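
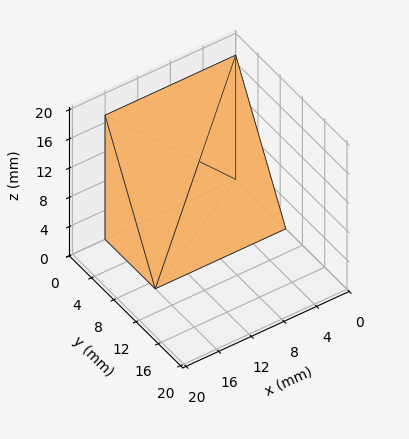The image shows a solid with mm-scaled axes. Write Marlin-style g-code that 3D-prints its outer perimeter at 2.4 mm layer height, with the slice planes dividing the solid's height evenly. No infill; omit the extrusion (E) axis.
Reading the render: the shape is a wedge (ramp): 16 × 9 mm base, rising to 17 mm along the y=0 edge and sloping linearly to z=0 at y=9 (dimensions read to the nearest mm from the axis ticks). For the g-code, the solid's height is divided into equal slices at the stated Δz and each level perimeter traced with G1 moves after a G0 lift.

; perimeter-only toolpath
G21 ; units = mm
G90 ; absolute positioning
G28 ; home
; layer 1
G0 Z2.4
G0 X0.0 Y0.0
G1 X16.0 Y0.0
G1 X16.0 Y7.7
G1 X0.0 Y7.7
G1 X0.0 Y0.0
; layer 2
G0 Z4.9
G0 X0.0 Y0.0
G1 X16.0 Y0.0
G1 X16.0 Y6.4
G1 X0.0 Y6.4
G1 X0.0 Y0.0
; layer 3
G0 Z7.3
G0 X0.0 Y0.0
G1 X16.0 Y0.0
G1 X16.0 Y5.1
G1 X0.0 Y5.1
G1 X0.0 Y0.0
; layer 4
G0 Z9.7
G0 X0.0 Y0.0
G1 X16.0 Y0.0
G1 X16.0 Y3.9
G1 X0.0 Y3.9
G1 X0.0 Y0.0
; layer 5
G0 Z12.1
G0 X0.0 Y0.0
G1 X16.0 Y0.0
G1 X16.0 Y2.6
G1 X0.0 Y2.6
G1 X0.0 Y0.0
; layer 6
G0 Z14.6
G0 X0.0 Y0.0
G1 X16.0 Y0.0
G1 X16.0 Y1.3
G1 X0.0 Y1.3
G1 X0.0 Y0.0
M2 ; end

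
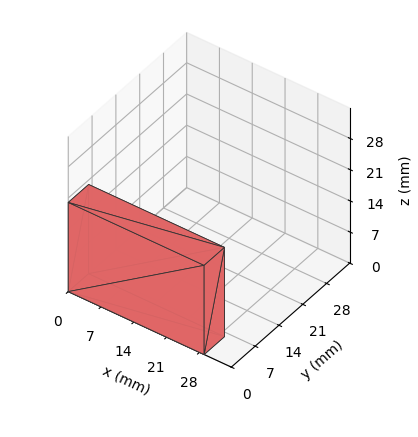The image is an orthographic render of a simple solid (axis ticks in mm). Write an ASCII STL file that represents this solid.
Reading the render: the shape is a rectangular box, roughly 29 × 6 mm footprint and 20 mm tall (dimensions read to the nearest mm from the axis ticks). For the STL, each face is triangulated and given an outward normal.

solid part
  facet normal 0.0000 0.0000 -1.0000
    outer loop
      vertex 29.000 6.000 0.000
      vertex 29.000 0.000 0.000
      vertex 0.000 0.000 0.000
    endloop
  endfacet
  facet normal 0.0000 0.0000 -1.0000
    outer loop
      vertex 0.000 6.000 0.000
      vertex 29.000 6.000 0.000
      vertex 0.000 0.000 0.000
    endloop
  endfacet
  facet normal 0.0000 0.0000 1.0000
    outer loop
      vertex 0.000 0.000 20.000
      vertex 29.000 0.000 20.000
      vertex 29.000 6.000 20.000
    endloop
  endfacet
  facet normal 0.0000 0.0000 1.0000
    outer loop
      vertex 0.000 0.000 20.000
      vertex 29.000 6.000 20.000
      vertex 0.000 6.000 20.000
    endloop
  endfacet
  facet normal 0.0000 -1.0000 0.0000
    outer loop
      vertex 0.000 0.000 0.000
      vertex 29.000 0.000 0.000
      vertex 29.000 0.000 20.000
    endloop
  endfacet
  facet normal 0.0000 -1.0000 0.0000
    outer loop
      vertex 0.000 0.000 0.000
      vertex 29.000 0.000 20.000
      vertex 0.000 0.000 20.000
    endloop
  endfacet
  facet normal 0.0000 1.0000 0.0000
    outer loop
      vertex 29.000 6.000 20.000
      vertex 29.000 6.000 0.000
      vertex 0.000 6.000 0.000
    endloop
  endfacet
  facet normal 0.0000 1.0000 0.0000
    outer loop
      vertex 0.000 6.000 20.000
      vertex 29.000 6.000 20.000
      vertex 0.000 6.000 0.000
    endloop
  endfacet
  facet normal -1.0000 0.0000 0.0000
    outer loop
      vertex 0.000 6.000 20.000
      vertex 0.000 6.000 0.000
      vertex 0.000 0.000 0.000
    endloop
  endfacet
  facet normal -1.0000 0.0000 0.0000
    outer loop
      vertex 0.000 0.000 20.000
      vertex 0.000 6.000 20.000
      vertex 0.000 0.000 0.000
    endloop
  endfacet
  facet normal 1.0000 0.0000 0.0000
    outer loop
      vertex 29.000 0.000 0.000
      vertex 29.000 6.000 0.000
      vertex 29.000 6.000 20.000
    endloop
  endfacet
  facet normal 1.0000 0.0000 0.0000
    outer loop
      vertex 29.000 0.000 0.000
      vertex 29.000 6.000 20.000
      vertex 29.000 0.000 20.000
    endloop
  endfacet
endsolid part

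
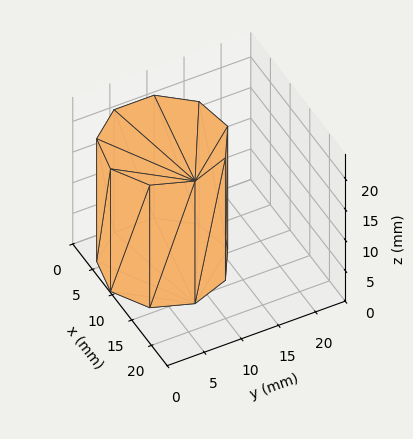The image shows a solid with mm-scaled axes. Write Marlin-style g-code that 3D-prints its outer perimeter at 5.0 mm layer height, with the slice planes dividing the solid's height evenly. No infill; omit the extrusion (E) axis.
Reading the render: the shape is a regular 9-sided prism (a cylinder approximated with 9 flat sides), circumscribed radius ≈ 8 mm, height ≈ 20 mm (dimensions read to the nearest mm from the axis ticks). For the g-code, the solid's height is divided into equal slices at the stated Δz and each level perimeter traced with G1 moves after a G0 lift.

; perimeter-only toolpath
G21 ; units = mm
G90 ; absolute positioning
G28 ; home
; layer 1
G0 Z5.0
G0 X16.0 Y8.0
G1 X14.1 Y13.1
G1 X9.4 Y15.9
G1 X4.0 Y14.9
G1 X0.5 Y10.7
G1 X0.5 Y5.3
G1 X4.0 Y1.1
G1 X9.4 Y0.1
G1 X14.1 Y2.9
G1 X16.0 Y8.0
; layer 2
G0 Z10.0
G0 X16.0 Y8.0
G1 X14.1 Y13.1
G1 X9.4 Y15.9
G1 X4.0 Y14.9
G1 X0.5 Y10.7
G1 X0.5 Y5.3
G1 X4.0 Y1.1
G1 X9.4 Y0.1
G1 X14.1 Y2.9
G1 X16.0 Y8.0
; layer 3
G0 Z15.0
G0 X16.0 Y8.0
G1 X14.1 Y13.1
G1 X9.4 Y15.9
G1 X4.0 Y14.9
G1 X0.5 Y10.7
G1 X0.5 Y5.3
G1 X4.0 Y1.1
G1 X9.4 Y0.1
G1 X14.1 Y2.9
G1 X16.0 Y8.0
; layer 4
G0 Z20.0
G0 X16.0 Y8.0
G1 X14.1 Y13.1
G1 X9.4 Y15.9
G1 X4.0 Y14.9
G1 X0.5 Y10.7
G1 X0.5 Y5.3
G1 X4.0 Y1.1
G1 X9.4 Y0.1
G1 X14.1 Y2.9
G1 X16.0 Y8.0
M2 ; end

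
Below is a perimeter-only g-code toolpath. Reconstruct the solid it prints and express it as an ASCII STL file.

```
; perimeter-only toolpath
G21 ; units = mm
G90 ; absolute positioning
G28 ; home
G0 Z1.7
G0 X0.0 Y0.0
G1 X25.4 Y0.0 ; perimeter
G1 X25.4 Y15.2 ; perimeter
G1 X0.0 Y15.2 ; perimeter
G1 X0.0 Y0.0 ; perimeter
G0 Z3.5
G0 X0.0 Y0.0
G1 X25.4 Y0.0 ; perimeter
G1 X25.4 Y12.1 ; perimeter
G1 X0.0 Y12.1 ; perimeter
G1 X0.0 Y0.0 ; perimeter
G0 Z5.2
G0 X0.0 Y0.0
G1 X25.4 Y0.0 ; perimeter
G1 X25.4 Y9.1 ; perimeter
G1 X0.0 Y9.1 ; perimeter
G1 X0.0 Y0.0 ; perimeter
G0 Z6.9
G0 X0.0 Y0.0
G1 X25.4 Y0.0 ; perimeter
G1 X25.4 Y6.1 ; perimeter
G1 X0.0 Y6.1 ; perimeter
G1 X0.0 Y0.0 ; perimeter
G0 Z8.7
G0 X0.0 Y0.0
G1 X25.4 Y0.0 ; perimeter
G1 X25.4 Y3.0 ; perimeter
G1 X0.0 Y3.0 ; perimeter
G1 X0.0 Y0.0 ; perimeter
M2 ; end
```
solid part
  facet normal 0.0000 0.0000 -1.0000
    outer loop
      vertex 25.4 18.2 0.0
      vertex 25.4 0.0 0.0
      vertex 0.0 0.0 0.0
    endloop
  endfacet
  facet normal 0.0000 0.0000 -1.0000
    outer loop
      vertex 0.0 18.2 0.0
      vertex 25.4 18.2 0.0
      vertex 0.0 0.0 0.0
    endloop
  endfacet
  facet normal 0.0000 -1.0000 0.0000
    outer loop
      vertex 0.0 0.0 0.0
      vertex 25.4 0.0 0.0
      vertex 25.4 0.0 10.4
    endloop
  endfacet
  facet normal 0.0000 -1.0000 0.0000
    outer loop
      vertex 0.0 0.0 0.0
      vertex 25.4 0.0 10.4
      vertex 0.0 0.0 10.4
    endloop
  endfacet
  facet normal 0.0000 0.4961 0.8682
    outer loop
      vertex 0.0 0.0 10.4
      vertex 25.4 0.0 10.4
      vertex 25.4 18.2 0.0
    endloop
  endfacet
  facet normal 0.0000 0.4961 0.8682
    outer loop
      vertex 0.0 0.0 10.4
      vertex 25.4 18.2 0.0
      vertex 0.0 18.2 0.0
    endloop
  endfacet
  facet normal -1.0000 0.0000 0.0000
    outer loop
      vertex 0.0 0.0 10.4
      vertex 0.0 18.2 0.0
      vertex 0.0 0.0 0.0
    endloop
  endfacet
  facet normal 1.0000 0.0000 0.0000
    outer loop
      vertex 25.4 0.0 0.0
      vertex 25.4 18.2 0.0
      vertex 25.4 0.0 10.4
    endloop
  endfacet
endsolid part

The G0 Z moves step by Δz≈1.7 mm. The G1 loops shrink linearly with z, so the solid tapers from its base footprint up to z≈10.4. Closing with a flat bottom cap and the tapered top and triangulating gives 8 facets — a wedge (ramp): 25.4 × 18.2 mm base, rising to 10.4 mm along the y=0 edge and sloping linearly to z=0 at y=18.2.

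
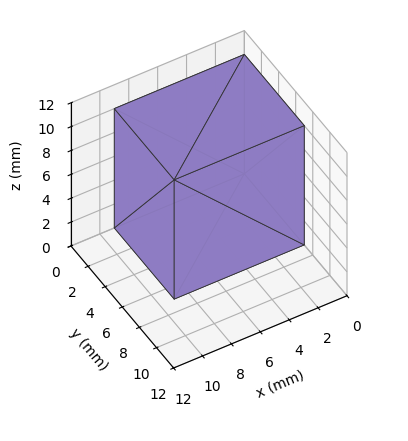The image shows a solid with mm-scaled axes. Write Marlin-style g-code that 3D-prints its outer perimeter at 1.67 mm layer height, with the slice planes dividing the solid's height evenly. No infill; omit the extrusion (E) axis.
Reading the render: the shape is a rectangular box, roughly 9 × 7 mm footprint and 10 mm tall (dimensions read to the nearest mm from the axis ticks). For the g-code, the solid's height is divided into equal slices at the stated Δz and each level perimeter traced with G1 moves after a G0 lift.

; perimeter-only toolpath
G21 ; units = mm
G90 ; absolute positioning
G28 ; home
; layer 1
G0 Z1.67
G0 X0.00 Y0.00
G1 X9.00 Y0.00
G1 X9.00 Y7.00
G1 X0.00 Y7.00
G1 X0.00 Y0.00
; layer 2
G0 Z3.33
G0 X0.00 Y0.00
G1 X9.00 Y0.00
G1 X9.00 Y7.00
G1 X0.00 Y7.00
G1 X0.00 Y0.00
; layer 3
G0 Z5.00
G0 X0.00 Y0.00
G1 X9.00 Y0.00
G1 X9.00 Y7.00
G1 X0.00 Y7.00
G1 X0.00 Y0.00
; layer 4
G0 Z6.67
G0 X0.00 Y0.00
G1 X9.00 Y0.00
G1 X9.00 Y7.00
G1 X0.00 Y7.00
G1 X0.00 Y0.00
; layer 5
G0 Z8.33
G0 X0.00 Y0.00
G1 X9.00 Y0.00
G1 X9.00 Y7.00
G1 X0.00 Y7.00
G1 X0.00 Y0.00
; layer 6
G0 Z10.00
G0 X0.00 Y0.00
G1 X9.00 Y0.00
G1 X9.00 Y7.00
G1 X0.00 Y7.00
G1 X0.00 Y0.00
M2 ; end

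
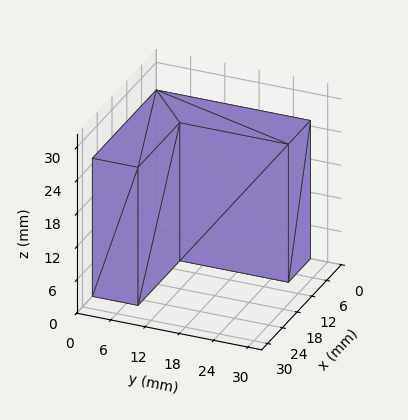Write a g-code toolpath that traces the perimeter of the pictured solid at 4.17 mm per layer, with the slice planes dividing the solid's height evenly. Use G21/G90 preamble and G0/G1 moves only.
Reading the render: the shape is an L-shaped prism: outer 26 × 27 mm, arm thicknesses ≈ 8 mm (horizontal) and 9 mm (vertical), extruded 25 mm in z (dimensions read to the nearest mm from the axis ticks). For the g-code, the solid's height is divided into equal slices at the stated Δz and each level perimeter traced with G1 moves after a G0 lift.

; perimeter-only toolpath
G21 ; units = mm
G90 ; absolute positioning
G28 ; home
; layer 1
G0 Z4.17
G0 X0.00 Y0.00
G1 X26.00 Y0.00
G1 X26.00 Y8.00
G1 X9.00 Y8.00
G1 X9.00 Y27.00
G1 X0.00 Y27.00
G1 X0.00 Y0.00
; layer 2
G0 Z8.33
G0 X0.00 Y0.00
G1 X26.00 Y0.00
G1 X26.00 Y8.00
G1 X9.00 Y8.00
G1 X9.00 Y27.00
G1 X0.00 Y27.00
G1 X0.00 Y0.00
; layer 3
G0 Z12.50
G0 X0.00 Y0.00
G1 X26.00 Y0.00
G1 X26.00 Y8.00
G1 X9.00 Y8.00
G1 X9.00 Y27.00
G1 X0.00 Y27.00
G1 X0.00 Y0.00
; layer 4
G0 Z16.67
G0 X0.00 Y0.00
G1 X26.00 Y0.00
G1 X26.00 Y8.00
G1 X9.00 Y8.00
G1 X9.00 Y27.00
G1 X0.00 Y27.00
G1 X0.00 Y0.00
; layer 5
G0 Z20.83
G0 X0.00 Y0.00
G1 X26.00 Y0.00
G1 X26.00 Y8.00
G1 X9.00 Y8.00
G1 X9.00 Y27.00
G1 X0.00 Y27.00
G1 X0.00 Y0.00
; layer 6
G0 Z25.00
G0 X0.00 Y0.00
G1 X26.00 Y0.00
G1 X26.00 Y8.00
G1 X9.00 Y8.00
G1 X9.00 Y27.00
G1 X0.00 Y27.00
G1 X0.00 Y0.00
M2 ; end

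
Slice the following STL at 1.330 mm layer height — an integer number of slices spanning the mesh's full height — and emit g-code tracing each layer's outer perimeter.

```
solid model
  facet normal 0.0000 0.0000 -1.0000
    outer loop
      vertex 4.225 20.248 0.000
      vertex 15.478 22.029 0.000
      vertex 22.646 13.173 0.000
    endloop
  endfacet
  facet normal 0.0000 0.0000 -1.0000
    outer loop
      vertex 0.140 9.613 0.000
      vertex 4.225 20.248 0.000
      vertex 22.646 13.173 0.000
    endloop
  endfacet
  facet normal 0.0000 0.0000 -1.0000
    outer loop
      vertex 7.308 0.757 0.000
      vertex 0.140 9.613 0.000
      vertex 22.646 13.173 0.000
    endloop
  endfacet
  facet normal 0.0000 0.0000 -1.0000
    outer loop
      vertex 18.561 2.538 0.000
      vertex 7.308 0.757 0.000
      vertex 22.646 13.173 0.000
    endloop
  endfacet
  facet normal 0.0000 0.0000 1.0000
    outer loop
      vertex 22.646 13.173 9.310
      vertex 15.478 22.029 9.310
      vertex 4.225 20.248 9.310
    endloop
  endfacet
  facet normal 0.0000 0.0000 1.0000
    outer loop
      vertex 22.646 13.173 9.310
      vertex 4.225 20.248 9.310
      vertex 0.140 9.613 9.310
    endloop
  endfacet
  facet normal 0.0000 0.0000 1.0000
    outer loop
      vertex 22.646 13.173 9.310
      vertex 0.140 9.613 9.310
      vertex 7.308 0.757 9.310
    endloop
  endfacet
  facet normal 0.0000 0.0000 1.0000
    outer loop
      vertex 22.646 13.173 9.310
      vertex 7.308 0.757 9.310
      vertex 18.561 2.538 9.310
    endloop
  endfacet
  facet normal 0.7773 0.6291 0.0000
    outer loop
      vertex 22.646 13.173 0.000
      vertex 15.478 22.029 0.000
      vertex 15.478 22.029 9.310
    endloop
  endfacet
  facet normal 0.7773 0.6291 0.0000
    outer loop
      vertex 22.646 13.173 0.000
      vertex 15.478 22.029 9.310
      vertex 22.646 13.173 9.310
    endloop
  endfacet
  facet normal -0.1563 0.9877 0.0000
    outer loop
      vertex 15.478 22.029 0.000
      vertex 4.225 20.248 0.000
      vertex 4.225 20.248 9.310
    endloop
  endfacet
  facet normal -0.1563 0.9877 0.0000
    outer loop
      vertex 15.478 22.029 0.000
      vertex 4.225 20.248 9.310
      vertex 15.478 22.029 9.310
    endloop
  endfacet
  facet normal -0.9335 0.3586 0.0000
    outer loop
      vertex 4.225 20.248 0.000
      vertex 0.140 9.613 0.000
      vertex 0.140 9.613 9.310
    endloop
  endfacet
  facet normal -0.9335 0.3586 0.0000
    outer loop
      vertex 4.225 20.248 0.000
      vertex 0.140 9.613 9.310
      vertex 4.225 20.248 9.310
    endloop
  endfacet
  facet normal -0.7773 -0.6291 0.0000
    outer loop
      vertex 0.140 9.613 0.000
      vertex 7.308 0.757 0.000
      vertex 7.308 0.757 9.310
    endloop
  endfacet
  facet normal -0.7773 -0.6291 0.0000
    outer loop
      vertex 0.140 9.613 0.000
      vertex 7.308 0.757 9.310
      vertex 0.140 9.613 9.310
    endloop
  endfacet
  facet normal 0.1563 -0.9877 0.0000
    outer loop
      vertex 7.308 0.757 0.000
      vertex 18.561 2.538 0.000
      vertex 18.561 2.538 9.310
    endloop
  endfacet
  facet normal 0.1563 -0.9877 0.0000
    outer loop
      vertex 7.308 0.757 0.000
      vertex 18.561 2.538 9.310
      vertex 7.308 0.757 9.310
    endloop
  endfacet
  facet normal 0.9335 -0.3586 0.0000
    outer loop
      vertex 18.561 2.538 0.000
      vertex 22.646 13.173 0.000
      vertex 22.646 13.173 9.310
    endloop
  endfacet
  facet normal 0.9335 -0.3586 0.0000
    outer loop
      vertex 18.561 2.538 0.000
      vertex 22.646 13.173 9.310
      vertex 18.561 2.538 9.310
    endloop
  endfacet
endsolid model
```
; perimeter-only toolpath
G21 ; units = mm
G90 ; absolute positioning
G28 ; home
; layer 1
G0 Z1.330
G0 X22.646 Y13.173
G1 X15.478 Y22.029
G1 X4.225 Y20.248
G1 X0.140 Y9.613
G1 X7.308 Y0.757
G1 X18.561 Y2.538
G1 X22.646 Y13.173
; layer 2
G0 Z2.660
G0 X22.646 Y13.173
G1 X15.478 Y22.029
G1 X4.225 Y20.248
G1 X0.140 Y9.613
G1 X7.308 Y0.757
G1 X18.561 Y2.538
G1 X22.646 Y13.173
; layer 3
G0 Z3.990
G0 X22.646 Y13.173
G1 X15.478 Y22.029
G1 X4.225 Y20.248
G1 X0.140 Y9.613
G1 X7.308 Y0.757
G1 X18.561 Y2.538
G1 X22.646 Y13.173
; layer 4
G0 Z5.320
G0 X22.646 Y13.173
G1 X15.478 Y22.029
G1 X4.225 Y20.248
G1 X0.140 Y9.613
G1 X7.308 Y0.757
G1 X18.561 Y2.538
G1 X22.646 Y13.173
; layer 5
G0 Z6.650
G0 X22.646 Y13.173
G1 X15.478 Y22.029
G1 X4.225 Y20.248
G1 X0.140 Y9.613
G1 X7.308 Y0.757
G1 X18.561 Y2.538
G1 X22.646 Y13.173
; layer 6
G0 Z7.980
G0 X22.646 Y13.173
G1 X15.478 Y22.029
G1 X4.225 Y20.248
G1 X0.140 Y9.613
G1 X7.308 Y0.757
G1 X18.561 Y2.538
G1 X22.646 Y13.173
; layer 7
G0 Z9.310
G0 X22.646 Y13.173
G1 X15.478 Y22.029
G1 X4.225 Y20.248
G1 X0.140 Y9.613
G1 X7.308 Y0.757
G1 X18.561 Y2.538
G1 X22.646 Y13.173
M2 ; end

The solid is a regular 6-sided prism (a cylinder approximated with 6 flat sides), circumscribed radius ≈ 11.4 mm, height ≈ 9.31 mm. Slicing at Δz = 1.330 mm — 7 equal slices spanning the solid's height, so layer i sits at z = i·h/7 — gives 7 non-empty perimeters. Each is a 6-segment closed polygon; G0 lifts to the layer z and rapids to the start vertex, then G1 traces the edges.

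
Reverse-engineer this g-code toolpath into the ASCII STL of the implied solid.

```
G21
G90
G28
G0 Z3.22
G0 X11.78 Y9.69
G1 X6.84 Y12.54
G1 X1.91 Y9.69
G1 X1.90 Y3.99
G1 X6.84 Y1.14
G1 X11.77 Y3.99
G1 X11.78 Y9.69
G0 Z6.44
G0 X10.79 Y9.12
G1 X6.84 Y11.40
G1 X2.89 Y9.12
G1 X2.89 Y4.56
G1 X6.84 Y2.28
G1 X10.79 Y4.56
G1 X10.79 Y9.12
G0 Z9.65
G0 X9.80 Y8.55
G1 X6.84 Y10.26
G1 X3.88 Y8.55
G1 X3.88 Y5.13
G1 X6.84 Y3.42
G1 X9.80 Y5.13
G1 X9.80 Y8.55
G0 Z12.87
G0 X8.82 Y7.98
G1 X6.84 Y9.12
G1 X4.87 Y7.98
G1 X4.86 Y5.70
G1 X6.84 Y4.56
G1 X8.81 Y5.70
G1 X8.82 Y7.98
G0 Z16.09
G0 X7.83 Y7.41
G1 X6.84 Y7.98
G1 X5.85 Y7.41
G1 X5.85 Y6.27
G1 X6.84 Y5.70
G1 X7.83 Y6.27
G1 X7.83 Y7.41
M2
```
solid part
  facet normal 0.0000 0.0000 -1.0000
    outer loop
      vertex 0.92 10.26 0.00
      vertex 6.84 13.68 0.00
      vertex 12.77 10.26 0.00
    endloop
  endfacet
  facet normal 0.0000 0.0000 -1.0000
    outer loop
      vertex 0.91 3.42 0.00
      vertex 0.92 10.26 0.00
      vertex 12.77 10.26 0.00
    endloop
  endfacet
  facet normal 0.0000 0.0000 -1.0000
    outer loop
      vertex 6.84 0.00 0.00
      vertex 0.91 3.42 0.00
      vertex 12.77 10.26 0.00
    endloop
  endfacet
  facet normal 0.0000 0.0000 -1.0000
    outer loop
      vertex 12.76 3.42 0.00
      vertex 6.84 0.00 0.00
      vertex 12.77 10.26 0.00
    endloop
  endfacet
  facet normal 0.4776 0.8281 0.2933
    outer loop
      vertex 12.77 10.26 0.00
      vertex 6.84 13.68 0.00
      vertex 6.84 6.84 19.31
    endloop
  endfacet
  facet normal -0.4782 0.8278 0.2932
    outer loop
      vertex 6.84 13.68 0.00
      vertex 0.92 10.26 0.00
      vertex 6.84 6.84 19.31
    endloop
  endfacet
  facet normal -0.9560 0.0014 0.2933
    outer loop
      vertex 0.92 10.26 0.00
      vertex 0.91 3.42 0.00
      vertex 6.84 6.84 19.31
    endloop
  endfacet
  facet normal -0.4776 -0.8281 0.2933
    outer loop
      vertex 0.91 3.42 0.00
      vertex 6.84 0.00 0.00
      vertex 6.84 6.84 19.31
    endloop
  endfacet
  facet normal 0.4782 -0.8278 0.2932
    outer loop
      vertex 6.84 0.00 0.00
      vertex 12.76 3.42 0.00
      vertex 6.84 6.84 19.31
    endloop
  endfacet
  facet normal 0.9560 -0.0014 0.2933
    outer loop
      vertex 12.76 3.42 0.00
      vertex 12.77 10.26 0.00
      vertex 6.84 6.84 19.31
    endloop
  endfacet
endsolid part

The G0 Z moves step by Δz≈3.22 mm. The G1 loops shrink linearly with z, so the solid tapers from its base footprint up to z≈19.3. Closing with a flat bottom cap and the tapered top and triangulating gives 10 facets — a regular 6-sided pyramid, base circumscribed radius ≈ 6.84 mm, apex at z ≈ 19.3 mm.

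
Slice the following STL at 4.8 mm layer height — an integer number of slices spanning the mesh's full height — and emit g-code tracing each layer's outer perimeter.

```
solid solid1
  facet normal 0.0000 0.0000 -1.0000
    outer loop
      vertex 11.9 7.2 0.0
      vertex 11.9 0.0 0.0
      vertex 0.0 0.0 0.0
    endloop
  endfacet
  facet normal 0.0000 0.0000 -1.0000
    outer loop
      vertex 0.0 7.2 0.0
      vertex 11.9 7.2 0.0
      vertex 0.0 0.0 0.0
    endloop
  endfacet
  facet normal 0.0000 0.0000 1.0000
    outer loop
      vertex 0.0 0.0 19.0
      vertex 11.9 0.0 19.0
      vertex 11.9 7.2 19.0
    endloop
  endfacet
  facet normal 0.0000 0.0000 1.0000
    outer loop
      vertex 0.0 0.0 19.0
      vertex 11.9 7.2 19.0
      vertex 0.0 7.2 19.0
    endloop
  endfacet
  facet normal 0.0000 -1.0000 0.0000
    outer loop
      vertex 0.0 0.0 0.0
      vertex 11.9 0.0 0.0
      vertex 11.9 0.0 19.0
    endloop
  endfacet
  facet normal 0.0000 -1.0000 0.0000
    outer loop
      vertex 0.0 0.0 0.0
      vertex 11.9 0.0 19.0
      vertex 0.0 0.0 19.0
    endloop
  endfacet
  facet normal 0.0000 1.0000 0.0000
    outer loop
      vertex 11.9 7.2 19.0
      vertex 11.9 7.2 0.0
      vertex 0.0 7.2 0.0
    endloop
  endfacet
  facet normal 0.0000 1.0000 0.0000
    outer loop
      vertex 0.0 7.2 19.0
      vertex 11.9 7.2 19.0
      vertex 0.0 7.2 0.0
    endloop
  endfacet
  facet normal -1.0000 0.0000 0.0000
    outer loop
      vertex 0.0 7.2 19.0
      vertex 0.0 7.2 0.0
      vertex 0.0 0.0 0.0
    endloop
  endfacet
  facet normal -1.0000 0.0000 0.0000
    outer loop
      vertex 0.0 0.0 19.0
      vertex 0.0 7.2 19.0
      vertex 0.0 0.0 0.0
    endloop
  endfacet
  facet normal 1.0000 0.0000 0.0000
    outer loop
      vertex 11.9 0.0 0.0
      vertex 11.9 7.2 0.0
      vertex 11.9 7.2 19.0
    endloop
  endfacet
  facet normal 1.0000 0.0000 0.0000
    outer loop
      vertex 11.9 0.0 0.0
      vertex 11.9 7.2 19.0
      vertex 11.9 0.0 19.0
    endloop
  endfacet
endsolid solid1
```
; perimeter-only toolpath
G21 ; units = mm
G90 ; absolute positioning
G28 ; home
; layer 1
G0 Z4.8
G0 X0.0 Y0.0
G1 X11.9 Y0.0
G1 X11.9 Y7.2
G1 X0.0 Y7.2
G1 X0.0 Y0.0
; layer 2
G0 Z9.5
G0 X0.0 Y0.0
G1 X11.9 Y0.0
G1 X11.9 Y7.2
G1 X0.0 Y7.2
G1 X0.0 Y0.0
; layer 3
G0 Z14.2
G0 X0.0 Y0.0
G1 X11.9 Y0.0
G1 X11.9 Y7.2
G1 X0.0 Y7.2
G1 X0.0 Y0.0
; layer 4
G0 Z19.0
G0 X0.0 Y0.0
G1 X11.9 Y0.0
G1 X11.9 Y7.2
G1 X0.0 Y7.2
G1 X0.0 Y0.0
M2 ; end

The solid is a rectangular box, roughly 11.9 × 7.2 mm footprint and 19 mm tall. Slicing at Δz = 4.8 mm — 4 equal slices spanning the solid's height, so layer i sits at z = i·h/4 — gives 4 non-empty perimeters. Each is a 4-segment closed polygon; G0 lifts to the layer z and rapids to the start vertex, then G1 traces the edges.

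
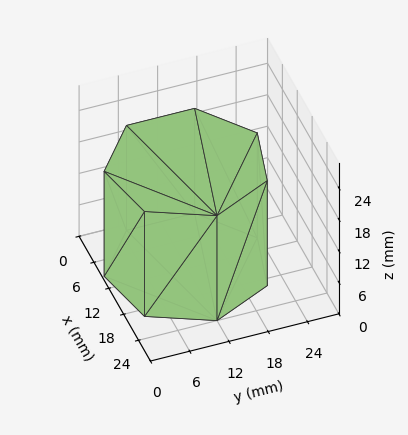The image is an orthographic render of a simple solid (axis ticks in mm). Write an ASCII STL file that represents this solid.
Reading the render: the shape is a regular 7-sided prism (a cylinder approximated with 7 flat sides), circumscribed radius ≈ 12 mm, height ≈ 20 mm (dimensions read to the nearest mm from the axis ticks). For the STL, each face is triangulated and given an outward normal.

solid part
  facet normal 0.0000 0.0000 -1.0000
    outer loop
      vertex 9.33 23.70 0.00
      vertex 19.48 21.38 0.00
      vertex 24.00 12.00 0.00
    endloop
  endfacet
  facet normal 0.0000 0.0000 -1.0000
    outer loop
      vertex 1.19 17.21 0.00
      vertex 9.33 23.70 0.00
      vertex 24.00 12.00 0.00
    endloop
  endfacet
  facet normal 0.0000 0.0000 -1.0000
    outer loop
      vertex 1.19 6.79 0.00
      vertex 1.19 17.21 0.00
      vertex 24.00 12.00 0.00
    endloop
  endfacet
  facet normal 0.0000 0.0000 -1.0000
    outer loop
      vertex 9.33 0.30 0.00
      vertex 1.19 6.79 0.00
      vertex 24.00 12.00 0.00
    endloop
  endfacet
  facet normal 0.0000 0.0000 -1.0000
    outer loop
      vertex 19.48 2.62 0.00
      vertex 9.33 0.30 0.00
      vertex 24.00 12.00 0.00
    endloop
  endfacet
  facet normal 0.0000 0.0000 1.0000
    outer loop
      vertex 24.00 12.00 20.00
      vertex 19.48 21.38 20.00
      vertex 9.33 23.70 20.00
    endloop
  endfacet
  facet normal 0.0000 0.0000 1.0000
    outer loop
      vertex 24.00 12.00 20.00
      vertex 9.33 23.70 20.00
      vertex 1.19 17.21 20.00
    endloop
  endfacet
  facet normal 0.0000 0.0000 1.0000
    outer loop
      vertex 24.00 12.00 20.00
      vertex 1.19 17.21 20.00
      vertex 1.19 6.79 20.00
    endloop
  endfacet
  facet normal 0.0000 0.0000 1.0000
    outer loop
      vertex 24.00 12.00 20.00
      vertex 1.19 6.79 20.00
      vertex 9.33 0.30 20.00
    endloop
  endfacet
  facet normal 0.0000 0.0000 1.0000
    outer loop
      vertex 24.00 12.00 20.00
      vertex 9.33 0.30 20.00
      vertex 19.48 2.62 20.00
    endloop
  endfacet
  facet normal 0.9009 0.4341 0.0000
    outer loop
      vertex 24.00 12.00 0.00
      vertex 19.48 21.38 0.00
      vertex 19.48 21.38 20.00
    endloop
  endfacet
  facet normal 0.9009 0.4341 0.0000
    outer loop
      vertex 24.00 12.00 0.00
      vertex 19.48 21.38 20.00
      vertex 24.00 12.00 20.00
    endloop
  endfacet
  facet normal 0.2228 0.9749 0.0000
    outer loop
      vertex 19.48 21.38 0.00
      vertex 9.33 23.70 0.00
      vertex 9.33 23.70 20.00
    endloop
  endfacet
  facet normal 0.2228 0.9749 0.0000
    outer loop
      vertex 19.48 21.38 0.00
      vertex 9.33 23.70 20.00
      vertex 19.48 21.38 20.00
    endloop
  endfacet
  facet normal -0.6234 0.7819 0.0000
    outer loop
      vertex 9.33 23.70 0.00
      vertex 1.19 17.21 0.00
      vertex 1.19 17.21 20.00
    endloop
  endfacet
  facet normal -0.6234 0.7819 0.0000
    outer loop
      vertex 9.33 23.70 0.00
      vertex 1.19 17.21 20.00
      vertex 9.33 23.70 20.00
    endloop
  endfacet
  facet normal -1.0000 0.0000 0.0000
    outer loop
      vertex 1.19 17.21 0.00
      vertex 1.19 6.79 0.00
      vertex 1.19 6.79 20.00
    endloop
  endfacet
  facet normal -1.0000 0.0000 0.0000
    outer loop
      vertex 1.19 17.21 0.00
      vertex 1.19 6.79 20.00
      vertex 1.19 17.21 20.00
    endloop
  endfacet
  facet normal -0.6234 -0.7819 0.0000
    outer loop
      vertex 1.19 6.79 0.00
      vertex 9.33 0.30 0.00
      vertex 9.33 0.30 20.00
    endloop
  endfacet
  facet normal -0.6234 -0.7819 0.0000
    outer loop
      vertex 1.19 6.79 0.00
      vertex 9.33 0.30 20.00
      vertex 1.19 6.79 20.00
    endloop
  endfacet
  facet normal 0.2228 -0.9749 0.0000
    outer loop
      vertex 9.33 0.30 0.00
      vertex 19.48 2.62 0.00
      vertex 19.48 2.62 20.00
    endloop
  endfacet
  facet normal 0.2228 -0.9749 0.0000
    outer loop
      vertex 9.33 0.30 0.00
      vertex 19.48 2.62 20.00
      vertex 9.33 0.30 20.00
    endloop
  endfacet
  facet normal 0.9009 -0.4341 0.0000
    outer loop
      vertex 19.48 2.62 0.00
      vertex 24.00 12.00 0.00
      vertex 24.00 12.00 20.00
    endloop
  endfacet
  facet normal 0.9009 -0.4341 0.0000
    outer loop
      vertex 19.48 2.62 0.00
      vertex 24.00 12.00 20.00
      vertex 19.48 2.62 20.00
    endloop
  endfacet
endsolid part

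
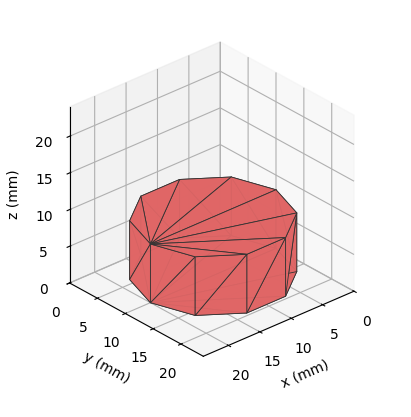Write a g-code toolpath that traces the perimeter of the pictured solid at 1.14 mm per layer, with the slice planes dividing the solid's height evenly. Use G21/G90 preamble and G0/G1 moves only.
Reading the render: the shape is a regular 10-sided prism (a cylinder approximated with 10 flat sides), circumscribed radius ≈ 10 mm, height ≈ 8 mm (dimensions read to the nearest mm from the axis ticks). For the g-code, the solid's height is divided into equal slices at the stated Δz and each level perimeter traced with G1 moves after a G0 lift.

; perimeter-only toolpath
G21 ; units = mm
G90 ; absolute positioning
G28 ; home
; layer 1
G0 Z1.14
G0 X20.00 Y10.00
G1 X18.09 Y15.88
G1 X13.09 Y19.51
G1 X6.91 Y19.51
G1 X1.91 Y15.88
G1 X0.00 Y10.00
G1 X1.91 Y4.12
G1 X6.91 Y0.49
G1 X13.09 Y0.49
G1 X18.09 Y4.12
G1 X20.00 Y10.00
; layer 2
G0 Z2.29
G0 X20.00 Y10.00
G1 X18.09 Y15.88
G1 X13.09 Y19.51
G1 X6.91 Y19.51
G1 X1.91 Y15.88
G1 X0.00 Y10.00
G1 X1.91 Y4.12
G1 X6.91 Y0.49
G1 X13.09 Y0.49
G1 X18.09 Y4.12
G1 X20.00 Y10.00
; layer 3
G0 Z3.43
G0 X20.00 Y10.00
G1 X18.09 Y15.88
G1 X13.09 Y19.51
G1 X6.91 Y19.51
G1 X1.91 Y15.88
G1 X0.00 Y10.00
G1 X1.91 Y4.12
G1 X6.91 Y0.49
G1 X13.09 Y0.49
G1 X18.09 Y4.12
G1 X20.00 Y10.00
; layer 4
G0 Z4.57
G0 X20.00 Y10.00
G1 X18.09 Y15.88
G1 X13.09 Y19.51
G1 X6.91 Y19.51
G1 X1.91 Y15.88
G1 X0.00 Y10.00
G1 X1.91 Y4.12
G1 X6.91 Y0.49
G1 X13.09 Y0.49
G1 X18.09 Y4.12
G1 X20.00 Y10.00
; layer 5
G0 Z5.71
G0 X20.00 Y10.00
G1 X18.09 Y15.88
G1 X13.09 Y19.51
G1 X6.91 Y19.51
G1 X1.91 Y15.88
G1 X0.00 Y10.00
G1 X1.91 Y4.12
G1 X6.91 Y0.49
G1 X13.09 Y0.49
G1 X18.09 Y4.12
G1 X20.00 Y10.00
; layer 6
G0 Z6.86
G0 X20.00 Y10.00
G1 X18.09 Y15.88
G1 X13.09 Y19.51
G1 X6.91 Y19.51
G1 X1.91 Y15.88
G1 X0.00 Y10.00
G1 X1.91 Y4.12
G1 X6.91 Y0.49
G1 X13.09 Y0.49
G1 X18.09 Y4.12
G1 X20.00 Y10.00
; layer 7
G0 Z8.00
G0 X20.00 Y10.00
G1 X18.09 Y15.88
G1 X13.09 Y19.51
G1 X6.91 Y19.51
G1 X1.91 Y15.88
G1 X0.00 Y10.00
G1 X1.91 Y4.12
G1 X6.91 Y0.49
G1 X13.09 Y0.49
G1 X18.09 Y4.12
G1 X20.00 Y10.00
M2 ; end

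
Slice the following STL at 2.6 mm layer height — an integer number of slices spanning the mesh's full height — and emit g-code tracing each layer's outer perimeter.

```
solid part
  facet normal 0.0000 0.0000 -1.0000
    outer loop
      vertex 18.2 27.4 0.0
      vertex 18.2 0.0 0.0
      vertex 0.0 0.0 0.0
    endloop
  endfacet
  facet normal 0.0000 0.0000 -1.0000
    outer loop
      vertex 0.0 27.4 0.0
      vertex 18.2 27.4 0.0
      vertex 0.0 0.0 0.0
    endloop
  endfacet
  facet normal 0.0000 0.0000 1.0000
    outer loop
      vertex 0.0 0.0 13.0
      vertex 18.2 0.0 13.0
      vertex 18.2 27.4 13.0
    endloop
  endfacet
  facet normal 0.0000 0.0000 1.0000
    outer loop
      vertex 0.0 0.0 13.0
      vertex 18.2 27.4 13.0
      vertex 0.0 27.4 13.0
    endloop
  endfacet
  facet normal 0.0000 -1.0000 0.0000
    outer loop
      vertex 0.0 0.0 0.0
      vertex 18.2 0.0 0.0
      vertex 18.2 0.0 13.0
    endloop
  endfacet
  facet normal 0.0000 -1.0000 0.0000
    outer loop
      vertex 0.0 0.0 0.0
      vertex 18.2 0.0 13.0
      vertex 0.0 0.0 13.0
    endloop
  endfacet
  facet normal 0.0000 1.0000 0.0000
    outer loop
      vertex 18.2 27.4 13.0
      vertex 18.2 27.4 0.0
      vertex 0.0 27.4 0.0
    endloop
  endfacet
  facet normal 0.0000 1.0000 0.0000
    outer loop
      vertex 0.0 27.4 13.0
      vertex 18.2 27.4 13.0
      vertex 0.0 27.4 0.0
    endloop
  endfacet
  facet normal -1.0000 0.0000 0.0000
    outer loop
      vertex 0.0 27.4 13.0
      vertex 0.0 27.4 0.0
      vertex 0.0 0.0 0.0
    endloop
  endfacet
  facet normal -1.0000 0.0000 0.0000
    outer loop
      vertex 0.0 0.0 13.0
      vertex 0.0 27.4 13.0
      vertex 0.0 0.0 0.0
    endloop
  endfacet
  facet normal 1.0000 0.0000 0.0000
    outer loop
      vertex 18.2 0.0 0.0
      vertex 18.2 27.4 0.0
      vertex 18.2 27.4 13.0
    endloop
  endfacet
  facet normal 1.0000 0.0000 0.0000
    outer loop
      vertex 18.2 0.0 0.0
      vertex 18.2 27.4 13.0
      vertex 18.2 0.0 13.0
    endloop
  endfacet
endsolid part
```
; perimeter-only toolpath
G21 ; units = mm
G90 ; absolute positioning
G28 ; home
; layer 1
G0 Z2.6
G0 X0.0 Y0.0
G1 X18.2 Y0.0
G1 X18.2 Y27.4
G1 X0.0 Y27.4
G1 X0.0 Y0.0
; layer 2
G0 Z5.2
G0 X0.0 Y0.0
G1 X18.2 Y0.0
G1 X18.2 Y27.4
G1 X0.0 Y27.4
G1 X0.0 Y0.0
; layer 3
G0 Z7.8
G0 X0.0 Y0.0
G1 X18.2 Y0.0
G1 X18.2 Y27.4
G1 X0.0 Y27.4
G1 X0.0 Y0.0
; layer 4
G0 Z10.4
G0 X0.0 Y0.0
G1 X18.2 Y0.0
G1 X18.2 Y27.4
G1 X0.0 Y27.4
G1 X0.0 Y0.0
; layer 5
G0 Z13.0
G0 X0.0 Y0.0
G1 X18.2 Y0.0
G1 X18.2 Y27.4
G1 X0.0 Y27.4
G1 X0.0 Y0.0
M2 ; end

The solid is a rectangular box, roughly 18.2 × 27.4 mm footprint and 13 mm tall. Slicing at Δz = 2.6 mm — 5 equal slices spanning the solid's height, so layer i sits at z = i·h/5 — gives 5 non-empty perimeters. Each is a 4-segment closed polygon; G0 lifts to the layer z and rapids to the start vertex, then G1 traces the edges.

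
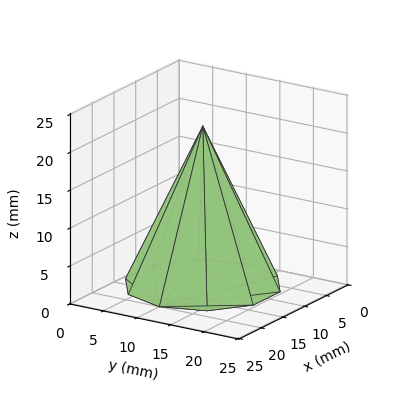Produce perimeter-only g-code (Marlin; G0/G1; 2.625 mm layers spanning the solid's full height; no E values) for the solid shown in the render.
Reading the render: the shape is a regular 10-sided pyramid, base circumscribed radius ≈ 10 mm, apex at z ≈ 21 mm (dimensions read to the nearest mm from the axis ticks). For the g-code, the solid's height is divided into equal slices at the stated Δz and each level perimeter traced with G1 moves after a G0 lift.

; perimeter-only toolpath
G21 ; units = mm
G90 ; absolute positioning
G28 ; home
; layer 1
G0 Z2.625
G0 X18.750 Y10.000
G1 X17.079 Y15.143
G1 X12.704 Y18.322
G1 X7.296 Y18.322
G1 X2.921 Y15.143
G1 X1.250 Y10.000
G1 X2.921 Y4.857
G1 X7.296 Y1.678
G1 X12.704 Y1.678
G1 X17.079 Y4.857
G1 X18.750 Y10.000
; layer 2
G0 Z5.250
G0 X17.500 Y10.000
G1 X16.067 Y14.409
G1 X12.317 Y17.133
G1 X7.683 Y17.133
G1 X3.933 Y14.409
G1 X2.500 Y10.000
G1 X3.933 Y5.591
G1 X7.683 Y2.867
G1 X12.317 Y2.867
G1 X16.067 Y5.591
G1 X17.500 Y10.000
; layer 3
G0 Z7.875
G0 X16.250 Y10.000
G1 X15.056 Y13.674
G1 X11.931 Y15.944
G1 X8.069 Y15.944
G1 X4.944 Y13.674
G1 X3.750 Y10.000
G1 X4.944 Y6.326
G1 X8.069 Y4.056
G1 X11.931 Y4.056
G1 X15.056 Y6.326
G1 X16.250 Y10.000
; layer 4
G0 Z10.500
G0 X15.000 Y10.000
G1 X14.045 Y12.939
G1 X11.545 Y14.755
G1 X8.455 Y14.755
G1 X5.955 Y12.939
G1 X5.000 Y10.000
G1 X5.955 Y7.061
G1 X8.455 Y5.245
G1 X11.545 Y5.245
G1 X14.045 Y7.061
G1 X15.000 Y10.000
; layer 5
G0 Z13.125
G0 X13.750 Y10.000
G1 X13.034 Y12.204
G1 X11.159 Y13.567
G1 X8.841 Y13.567
G1 X6.966 Y12.204
G1 X6.250 Y10.000
G1 X6.966 Y7.796
G1 X8.841 Y6.433
G1 X11.159 Y6.433
G1 X13.034 Y7.796
G1 X13.750 Y10.000
; layer 6
G0 Z15.750
G0 X12.500 Y10.000
G1 X12.023 Y11.470
G1 X10.773 Y12.378
G1 X9.227 Y12.378
G1 X7.978 Y11.470
G1 X7.500 Y10.000
G1 X7.978 Y8.530
G1 X9.227 Y7.622
G1 X10.773 Y7.622
G1 X12.023 Y8.530
G1 X12.500 Y10.000
; layer 7
G0 Z18.375
G0 X11.250 Y10.000
G1 X11.011 Y10.735
G1 X10.386 Y11.189
G1 X9.614 Y11.189
G1 X8.989 Y10.735
G1 X8.750 Y10.000
G1 X8.989 Y9.265
G1 X9.614 Y8.811
G1 X10.386 Y8.811
G1 X11.011 Y9.265
G1 X11.250 Y10.000
M2 ; end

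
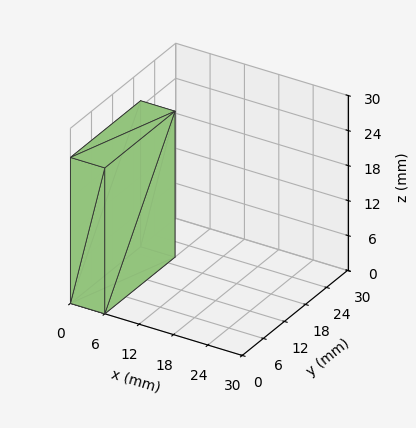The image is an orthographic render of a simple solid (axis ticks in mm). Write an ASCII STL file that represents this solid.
Reading the render: the shape is a rectangular box, roughly 6 × 20 mm footprint and 25 mm tall (dimensions read to the nearest mm from the axis ticks). For the STL, each face is triangulated and given an outward normal.

solid part
  facet normal 0.0000 0.0000 -1.0000
    outer loop
      vertex 6.000 20.000 0.000
      vertex 6.000 0.000 0.000
      vertex 0.000 0.000 0.000
    endloop
  endfacet
  facet normal 0.0000 0.0000 -1.0000
    outer loop
      vertex 0.000 20.000 0.000
      vertex 6.000 20.000 0.000
      vertex 0.000 0.000 0.000
    endloop
  endfacet
  facet normal 0.0000 0.0000 1.0000
    outer loop
      vertex 0.000 0.000 25.000
      vertex 6.000 0.000 25.000
      vertex 6.000 20.000 25.000
    endloop
  endfacet
  facet normal 0.0000 0.0000 1.0000
    outer loop
      vertex 0.000 0.000 25.000
      vertex 6.000 20.000 25.000
      vertex 0.000 20.000 25.000
    endloop
  endfacet
  facet normal 0.0000 -1.0000 0.0000
    outer loop
      vertex 0.000 0.000 0.000
      vertex 6.000 0.000 0.000
      vertex 6.000 0.000 25.000
    endloop
  endfacet
  facet normal 0.0000 -1.0000 0.0000
    outer loop
      vertex 0.000 0.000 0.000
      vertex 6.000 0.000 25.000
      vertex 0.000 0.000 25.000
    endloop
  endfacet
  facet normal 0.0000 1.0000 0.0000
    outer loop
      vertex 6.000 20.000 25.000
      vertex 6.000 20.000 0.000
      vertex 0.000 20.000 0.000
    endloop
  endfacet
  facet normal 0.0000 1.0000 0.0000
    outer loop
      vertex 0.000 20.000 25.000
      vertex 6.000 20.000 25.000
      vertex 0.000 20.000 0.000
    endloop
  endfacet
  facet normal -1.0000 0.0000 0.0000
    outer loop
      vertex 0.000 20.000 25.000
      vertex 0.000 20.000 0.000
      vertex 0.000 0.000 0.000
    endloop
  endfacet
  facet normal -1.0000 0.0000 0.0000
    outer loop
      vertex 0.000 0.000 25.000
      vertex 0.000 20.000 25.000
      vertex 0.000 0.000 0.000
    endloop
  endfacet
  facet normal 1.0000 0.0000 0.0000
    outer loop
      vertex 6.000 0.000 0.000
      vertex 6.000 20.000 0.000
      vertex 6.000 20.000 25.000
    endloop
  endfacet
  facet normal 1.0000 0.0000 0.0000
    outer loop
      vertex 6.000 0.000 0.000
      vertex 6.000 20.000 25.000
      vertex 6.000 0.000 25.000
    endloop
  endfacet
endsolid part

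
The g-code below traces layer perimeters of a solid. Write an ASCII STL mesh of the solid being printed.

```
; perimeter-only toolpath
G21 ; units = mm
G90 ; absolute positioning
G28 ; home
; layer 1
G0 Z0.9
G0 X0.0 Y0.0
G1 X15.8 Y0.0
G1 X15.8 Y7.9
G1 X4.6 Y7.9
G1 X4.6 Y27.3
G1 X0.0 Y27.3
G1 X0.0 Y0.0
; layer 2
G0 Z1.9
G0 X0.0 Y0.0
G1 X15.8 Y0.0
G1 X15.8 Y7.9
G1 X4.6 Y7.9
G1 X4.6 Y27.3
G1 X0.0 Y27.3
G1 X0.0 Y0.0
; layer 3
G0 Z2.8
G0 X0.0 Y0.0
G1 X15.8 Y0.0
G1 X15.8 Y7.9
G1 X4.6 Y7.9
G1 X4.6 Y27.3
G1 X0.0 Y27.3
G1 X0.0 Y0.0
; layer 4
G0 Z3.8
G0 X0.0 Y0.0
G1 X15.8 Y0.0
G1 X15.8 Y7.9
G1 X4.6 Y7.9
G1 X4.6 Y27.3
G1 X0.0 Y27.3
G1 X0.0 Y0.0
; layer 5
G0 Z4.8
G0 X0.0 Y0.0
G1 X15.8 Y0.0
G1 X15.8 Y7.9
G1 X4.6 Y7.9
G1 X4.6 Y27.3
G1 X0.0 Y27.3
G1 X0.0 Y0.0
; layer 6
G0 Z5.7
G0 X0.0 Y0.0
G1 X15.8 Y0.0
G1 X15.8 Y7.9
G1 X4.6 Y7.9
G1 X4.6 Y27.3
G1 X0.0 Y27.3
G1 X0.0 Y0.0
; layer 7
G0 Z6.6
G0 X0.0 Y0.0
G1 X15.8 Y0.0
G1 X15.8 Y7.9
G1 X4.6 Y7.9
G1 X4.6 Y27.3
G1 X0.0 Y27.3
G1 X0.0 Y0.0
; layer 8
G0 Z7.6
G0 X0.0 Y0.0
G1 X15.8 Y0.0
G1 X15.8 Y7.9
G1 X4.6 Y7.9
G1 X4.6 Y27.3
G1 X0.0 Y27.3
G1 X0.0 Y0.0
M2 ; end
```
solid part
  facet normal 0.0000 0.0000 -1.0000
    outer loop
      vertex 15.8 7.9 0.0
      vertex 15.8 0.0 0.0
      vertex 0.0 0.0 0.0
    endloop
  endfacet
  facet normal 0.0000 0.0000 -1.0000
    outer loop
      vertex 4.6 7.9 0.0
      vertex 15.8 7.9 0.0
      vertex 0.0 0.0 0.0
    endloop
  endfacet
  facet normal 0.0000 0.0000 -1.0000
    outer loop
      vertex 4.6 27.3 0.0
      vertex 4.6 7.9 0.0
      vertex 0.0 0.0 0.0
    endloop
  endfacet
  facet normal 0.0000 0.0000 -1.0000
    outer loop
      vertex 0.0 27.3 0.0
      vertex 4.6 27.3 0.0
      vertex 0.0 0.0 0.0
    endloop
  endfacet
  facet normal 0.0000 0.0000 1.0000
    outer loop
      vertex 0.0 0.0 7.6
      vertex 15.8 0.0 7.6
      vertex 15.8 7.9 7.6
    endloop
  endfacet
  facet normal 0.0000 0.0000 1.0000
    outer loop
      vertex 0.0 0.0 7.6
      vertex 15.8 7.9 7.6
      vertex 4.6 7.9 7.6
    endloop
  endfacet
  facet normal 0.0000 0.0000 1.0000
    outer loop
      vertex 0.0 0.0 7.6
      vertex 4.6 7.9 7.6
      vertex 4.6 27.3 7.6
    endloop
  endfacet
  facet normal 0.0000 0.0000 1.0000
    outer loop
      vertex 0.0 0.0 7.6
      vertex 4.6 27.3 7.6
      vertex 0.0 27.3 7.6
    endloop
  endfacet
  facet normal 0.0000 -1.0000 0.0000
    outer loop
      vertex 0.0 0.0 0.0
      vertex 15.8 0.0 0.0
      vertex 15.8 0.0 7.6
    endloop
  endfacet
  facet normal 0.0000 -1.0000 0.0000
    outer loop
      vertex 0.0 0.0 0.0
      vertex 15.8 0.0 7.6
      vertex 0.0 0.0 7.6
    endloop
  endfacet
  facet normal 1.0000 0.0000 0.0000
    outer loop
      vertex 15.8 0.0 0.0
      vertex 15.8 7.9 0.0
      vertex 15.8 7.9 7.6
    endloop
  endfacet
  facet normal 1.0000 0.0000 0.0000
    outer loop
      vertex 15.8 0.0 0.0
      vertex 15.8 7.9 7.6
      vertex 15.8 0.0 7.6
    endloop
  endfacet
  facet normal 0.0000 1.0000 0.0000
    outer loop
      vertex 15.8 7.9 0.0
      vertex 4.6 7.9 0.0
      vertex 4.6 7.9 7.6
    endloop
  endfacet
  facet normal 0.0000 1.0000 0.0000
    outer loop
      vertex 15.8 7.9 0.0
      vertex 4.6 7.9 7.6
      vertex 15.8 7.9 7.6
    endloop
  endfacet
  facet normal 1.0000 0.0000 0.0000
    outer loop
      vertex 4.6 7.9 0.0
      vertex 4.6 27.3 0.0
      vertex 4.6 27.3 7.6
    endloop
  endfacet
  facet normal 1.0000 0.0000 0.0000
    outer loop
      vertex 4.6 7.9 0.0
      vertex 4.6 27.3 7.6
      vertex 4.6 7.9 7.6
    endloop
  endfacet
  facet normal 0.0000 1.0000 0.0000
    outer loop
      vertex 4.6 27.3 0.0
      vertex 0.0 27.3 0.0
      vertex 0.0 27.3 7.6
    endloop
  endfacet
  facet normal 0.0000 1.0000 0.0000
    outer loop
      vertex 4.6 27.3 0.0
      vertex 0.0 27.3 7.6
      vertex 4.6 27.3 7.6
    endloop
  endfacet
  facet normal -1.0000 0.0000 0.0000
    outer loop
      vertex 0.0 27.3 0.0
      vertex 0.0 0.0 0.0
      vertex 0.0 0.0 7.6
    endloop
  endfacet
  facet normal -1.0000 0.0000 0.0000
    outer loop
      vertex 0.0 27.3 0.0
      vertex 0.0 0.0 7.6
      vertex 0.0 27.3 7.6
    endloop
  endfacet
endsolid part

The G0 Z moves step by Δz≈0.9 mm. Every layer's G1 loop is the same polygon, so the solid is a straight extrusion of it from z=0 to z≈7.6. Closing with flat bottom and top caps and triangulating gives 20 facets — an L-shaped prism: outer 15.8 × 27.3 mm, arm thicknesses ≈ 7.9 mm (horizontal) and 4.6 mm (vertical), extruded 7.6 mm in z.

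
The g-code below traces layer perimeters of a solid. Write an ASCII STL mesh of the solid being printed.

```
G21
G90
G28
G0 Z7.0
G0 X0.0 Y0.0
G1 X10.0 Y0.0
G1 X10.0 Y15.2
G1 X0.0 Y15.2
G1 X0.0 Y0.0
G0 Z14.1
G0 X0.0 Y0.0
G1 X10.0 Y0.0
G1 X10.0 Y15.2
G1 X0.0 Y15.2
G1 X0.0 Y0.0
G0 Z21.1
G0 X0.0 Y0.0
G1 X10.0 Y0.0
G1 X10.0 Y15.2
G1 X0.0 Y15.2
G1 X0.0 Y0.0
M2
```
solid part
  facet normal 0.0000 0.0000 -1.0000
    outer loop
      vertex 10.0 15.2 0.0
      vertex 10.0 0.0 0.0
      vertex 0.0 0.0 0.0
    endloop
  endfacet
  facet normal 0.0000 0.0000 -1.0000
    outer loop
      vertex 0.0 15.2 0.0
      vertex 10.0 15.2 0.0
      vertex 0.0 0.0 0.0
    endloop
  endfacet
  facet normal 0.0000 0.0000 1.0000
    outer loop
      vertex 0.0 0.0 21.1
      vertex 10.0 0.0 21.1
      vertex 10.0 15.2 21.1
    endloop
  endfacet
  facet normal 0.0000 0.0000 1.0000
    outer loop
      vertex 0.0 0.0 21.1
      vertex 10.0 15.2 21.1
      vertex 0.0 15.2 21.1
    endloop
  endfacet
  facet normal 0.0000 -1.0000 0.0000
    outer loop
      vertex 0.0 0.0 0.0
      vertex 10.0 0.0 0.0
      vertex 10.0 0.0 21.1
    endloop
  endfacet
  facet normal 0.0000 -1.0000 0.0000
    outer loop
      vertex 0.0 0.0 0.0
      vertex 10.0 0.0 21.1
      vertex 0.0 0.0 21.1
    endloop
  endfacet
  facet normal 0.0000 1.0000 0.0000
    outer loop
      vertex 10.0 15.2 21.1
      vertex 10.0 15.2 0.0
      vertex 0.0 15.2 0.0
    endloop
  endfacet
  facet normal 0.0000 1.0000 0.0000
    outer loop
      vertex 0.0 15.2 21.1
      vertex 10.0 15.2 21.1
      vertex 0.0 15.2 0.0
    endloop
  endfacet
  facet normal -1.0000 0.0000 0.0000
    outer loop
      vertex 0.0 15.2 21.1
      vertex 0.0 15.2 0.0
      vertex 0.0 0.0 0.0
    endloop
  endfacet
  facet normal -1.0000 0.0000 0.0000
    outer loop
      vertex 0.0 0.0 21.1
      vertex 0.0 15.2 21.1
      vertex 0.0 0.0 0.0
    endloop
  endfacet
  facet normal 1.0000 0.0000 0.0000
    outer loop
      vertex 10.0 0.0 0.0
      vertex 10.0 15.2 0.0
      vertex 10.0 15.2 21.1
    endloop
  endfacet
  facet normal 1.0000 0.0000 0.0000
    outer loop
      vertex 10.0 0.0 0.0
      vertex 10.0 15.2 21.1
      vertex 10.0 0.0 21.1
    endloop
  endfacet
endsolid part

The G0 Z moves step by Δz≈7.0 mm. Every layer's G1 loop is the same polygon, so the solid is a straight extrusion of it from z=0 to z≈21.1. Closing with flat bottom and top caps and triangulating gives 12 facets — a rectangular box, roughly 10 × 15.2 mm footprint and 21.1 mm tall.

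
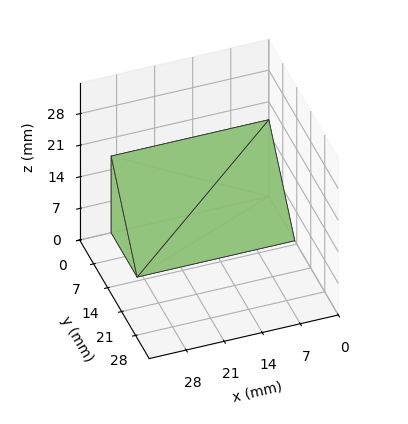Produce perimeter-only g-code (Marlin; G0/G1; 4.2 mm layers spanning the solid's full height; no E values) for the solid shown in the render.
Reading the render: the shape is a wedge (ramp): 29 × 13 mm base, rising to 17 mm along the y=0 edge and sloping linearly to z=0 at y=13 (dimensions read to the nearest mm from the axis ticks). For the g-code, the solid's height is divided into equal slices at the stated Δz and each level perimeter traced with G1 moves after a G0 lift.

; perimeter-only toolpath
G21 ; units = mm
G90 ; absolute positioning
G28 ; home
; layer 1
G0 Z4.2
G0 X0.0 Y0.0
G1 X29.0 Y0.0
G1 X29.0 Y9.8
G1 X0.0 Y9.8
G1 X0.0 Y0.0
; layer 2
G0 Z8.5
G0 X0.0 Y0.0
G1 X29.0 Y0.0
G1 X29.0 Y6.5
G1 X0.0 Y6.5
G1 X0.0 Y0.0
; layer 3
G0 Z12.8
G0 X0.0 Y0.0
G1 X29.0 Y0.0
G1 X29.0 Y3.2
G1 X0.0 Y3.2
G1 X0.0 Y0.0
M2 ; end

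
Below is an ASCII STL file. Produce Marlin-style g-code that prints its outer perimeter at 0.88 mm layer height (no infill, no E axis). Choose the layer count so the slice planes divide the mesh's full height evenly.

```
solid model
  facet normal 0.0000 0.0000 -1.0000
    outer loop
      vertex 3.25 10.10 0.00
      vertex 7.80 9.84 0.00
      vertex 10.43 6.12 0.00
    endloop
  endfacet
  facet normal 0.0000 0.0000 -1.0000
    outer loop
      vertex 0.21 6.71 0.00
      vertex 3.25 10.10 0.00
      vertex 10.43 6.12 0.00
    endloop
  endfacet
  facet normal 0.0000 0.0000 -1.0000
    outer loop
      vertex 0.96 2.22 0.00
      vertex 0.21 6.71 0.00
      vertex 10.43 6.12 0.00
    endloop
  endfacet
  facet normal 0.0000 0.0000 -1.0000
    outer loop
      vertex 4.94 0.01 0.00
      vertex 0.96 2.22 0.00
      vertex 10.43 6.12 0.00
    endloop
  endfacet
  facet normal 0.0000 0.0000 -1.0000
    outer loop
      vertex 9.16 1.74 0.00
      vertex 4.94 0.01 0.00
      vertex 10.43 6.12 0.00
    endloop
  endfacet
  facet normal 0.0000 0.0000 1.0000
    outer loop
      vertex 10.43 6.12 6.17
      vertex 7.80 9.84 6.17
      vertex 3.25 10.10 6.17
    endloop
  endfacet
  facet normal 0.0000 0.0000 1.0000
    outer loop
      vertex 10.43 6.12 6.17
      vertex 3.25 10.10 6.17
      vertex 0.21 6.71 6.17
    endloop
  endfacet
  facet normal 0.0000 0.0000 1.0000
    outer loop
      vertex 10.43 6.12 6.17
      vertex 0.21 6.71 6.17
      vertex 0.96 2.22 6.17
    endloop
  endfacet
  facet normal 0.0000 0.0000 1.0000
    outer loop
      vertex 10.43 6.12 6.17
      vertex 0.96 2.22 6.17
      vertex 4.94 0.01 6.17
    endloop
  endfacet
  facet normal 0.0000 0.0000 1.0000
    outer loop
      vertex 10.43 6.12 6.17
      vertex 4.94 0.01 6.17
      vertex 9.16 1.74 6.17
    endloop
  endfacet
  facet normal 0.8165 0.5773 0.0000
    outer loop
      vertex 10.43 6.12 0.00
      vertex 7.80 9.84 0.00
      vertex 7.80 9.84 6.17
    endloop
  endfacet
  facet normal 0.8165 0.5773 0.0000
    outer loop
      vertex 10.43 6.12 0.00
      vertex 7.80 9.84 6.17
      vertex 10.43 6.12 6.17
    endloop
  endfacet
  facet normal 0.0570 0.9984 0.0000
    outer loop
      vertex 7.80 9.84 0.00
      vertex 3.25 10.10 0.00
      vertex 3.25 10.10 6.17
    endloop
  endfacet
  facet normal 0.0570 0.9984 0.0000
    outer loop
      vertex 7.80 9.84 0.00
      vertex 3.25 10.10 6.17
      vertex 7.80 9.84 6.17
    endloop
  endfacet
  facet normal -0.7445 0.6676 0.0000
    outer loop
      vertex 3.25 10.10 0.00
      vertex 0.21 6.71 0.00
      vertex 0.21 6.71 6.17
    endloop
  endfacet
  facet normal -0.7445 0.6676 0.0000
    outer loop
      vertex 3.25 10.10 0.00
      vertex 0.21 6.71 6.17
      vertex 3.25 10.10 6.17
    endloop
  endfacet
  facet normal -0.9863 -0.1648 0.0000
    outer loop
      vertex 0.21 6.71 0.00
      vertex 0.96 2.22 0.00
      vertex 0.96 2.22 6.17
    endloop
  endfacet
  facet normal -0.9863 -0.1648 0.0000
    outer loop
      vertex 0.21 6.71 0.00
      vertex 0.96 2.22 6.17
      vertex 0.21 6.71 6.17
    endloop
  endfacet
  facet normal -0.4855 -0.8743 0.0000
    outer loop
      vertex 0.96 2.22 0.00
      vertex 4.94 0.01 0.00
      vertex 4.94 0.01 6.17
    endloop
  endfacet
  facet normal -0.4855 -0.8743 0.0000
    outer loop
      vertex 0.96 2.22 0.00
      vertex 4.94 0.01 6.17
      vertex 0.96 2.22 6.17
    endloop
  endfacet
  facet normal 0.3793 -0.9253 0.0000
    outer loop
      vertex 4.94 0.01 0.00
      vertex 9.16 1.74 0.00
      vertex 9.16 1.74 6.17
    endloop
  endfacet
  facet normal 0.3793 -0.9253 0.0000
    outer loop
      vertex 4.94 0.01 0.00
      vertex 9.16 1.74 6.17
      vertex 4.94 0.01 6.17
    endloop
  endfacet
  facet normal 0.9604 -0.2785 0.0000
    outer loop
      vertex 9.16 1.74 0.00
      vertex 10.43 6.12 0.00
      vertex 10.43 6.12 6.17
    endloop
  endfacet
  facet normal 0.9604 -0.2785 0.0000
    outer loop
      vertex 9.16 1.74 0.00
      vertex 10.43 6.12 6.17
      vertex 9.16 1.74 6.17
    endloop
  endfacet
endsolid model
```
; perimeter-only toolpath
G21 ; units = mm
G90 ; absolute positioning
G28 ; home
; layer 1
G0 Z0.88
G0 X10.43 Y6.12
G1 X7.80 Y9.84
G1 X3.25 Y10.10
G1 X0.21 Y6.71
G1 X0.96 Y2.22
G1 X4.94 Y0.01
G1 X9.16 Y1.74
G1 X10.43 Y6.12
; layer 2
G0 Z1.76
G0 X10.43 Y6.12
G1 X7.80 Y9.84
G1 X3.25 Y10.10
G1 X0.21 Y6.71
G1 X0.96 Y2.22
G1 X4.94 Y0.01
G1 X9.16 Y1.74
G1 X10.43 Y6.12
; layer 3
G0 Z2.64
G0 X10.43 Y6.12
G1 X7.80 Y9.84
G1 X3.25 Y10.10
G1 X0.21 Y6.71
G1 X0.96 Y2.22
G1 X4.94 Y0.01
G1 X9.16 Y1.74
G1 X10.43 Y6.12
; layer 4
G0 Z3.53
G0 X10.43 Y6.12
G1 X7.80 Y9.84
G1 X3.25 Y10.10
G1 X0.21 Y6.71
G1 X0.96 Y2.22
G1 X4.94 Y0.01
G1 X9.16 Y1.74
G1 X10.43 Y6.12
; layer 5
G0 Z4.41
G0 X10.43 Y6.12
G1 X7.80 Y9.84
G1 X3.25 Y10.10
G1 X0.21 Y6.71
G1 X0.96 Y2.22
G1 X4.94 Y0.01
G1 X9.16 Y1.74
G1 X10.43 Y6.12
; layer 6
G0 Z5.29
G0 X10.43 Y6.12
G1 X7.80 Y9.84
G1 X3.25 Y10.10
G1 X0.21 Y6.71
G1 X0.96 Y2.22
G1 X4.94 Y0.01
G1 X9.16 Y1.74
G1 X10.43 Y6.12
; layer 7
G0 Z6.17
G0 X10.43 Y6.12
G1 X7.80 Y9.84
G1 X3.25 Y10.10
G1 X0.21 Y6.71
G1 X0.96 Y2.22
G1 X4.94 Y0.01
G1 X9.16 Y1.74
G1 X10.43 Y6.12
M2 ; end

The solid is a regular 7-sided prism (a cylinder approximated with 7 flat sides), circumscribed radius ≈ 5.25 mm, height ≈ 6.17 mm. Slicing at Δz = 0.88 mm — 7 equal slices spanning the solid's height, so layer i sits at z = i·h/7 — gives 7 non-empty perimeters. Each is a 7-segment closed polygon; G0 lifts to the layer z and rapids to the start vertex, then G1 traces the edges.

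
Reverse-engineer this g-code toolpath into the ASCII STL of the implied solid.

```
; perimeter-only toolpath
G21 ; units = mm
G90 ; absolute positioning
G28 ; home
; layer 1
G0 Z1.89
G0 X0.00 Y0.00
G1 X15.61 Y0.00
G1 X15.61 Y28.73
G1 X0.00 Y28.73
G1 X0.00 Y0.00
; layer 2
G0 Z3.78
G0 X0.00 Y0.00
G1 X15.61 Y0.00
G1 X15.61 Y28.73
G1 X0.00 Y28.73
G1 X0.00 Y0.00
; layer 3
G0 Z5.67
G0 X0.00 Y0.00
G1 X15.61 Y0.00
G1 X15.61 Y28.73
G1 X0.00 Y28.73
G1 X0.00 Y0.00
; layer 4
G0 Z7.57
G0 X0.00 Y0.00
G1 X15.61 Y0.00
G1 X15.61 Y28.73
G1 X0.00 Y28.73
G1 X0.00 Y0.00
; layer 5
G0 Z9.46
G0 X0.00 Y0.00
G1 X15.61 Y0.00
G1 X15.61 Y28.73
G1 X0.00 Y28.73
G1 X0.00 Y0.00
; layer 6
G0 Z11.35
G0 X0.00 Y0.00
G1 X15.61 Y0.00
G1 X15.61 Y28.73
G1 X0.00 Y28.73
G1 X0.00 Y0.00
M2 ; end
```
solid part
  facet normal 0.0000 0.0000 -1.0000
    outer loop
      vertex 15.61 28.73 0.00
      vertex 15.61 0.00 0.00
      vertex 0.00 0.00 0.00
    endloop
  endfacet
  facet normal 0.0000 0.0000 -1.0000
    outer loop
      vertex 0.00 28.73 0.00
      vertex 15.61 28.73 0.00
      vertex 0.00 0.00 0.00
    endloop
  endfacet
  facet normal 0.0000 0.0000 1.0000
    outer loop
      vertex 0.00 0.00 11.35
      vertex 15.61 0.00 11.35
      vertex 15.61 28.73 11.35
    endloop
  endfacet
  facet normal 0.0000 0.0000 1.0000
    outer loop
      vertex 0.00 0.00 11.35
      vertex 15.61 28.73 11.35
      vertex 0.00 28.73 11.35
    endloop
  endfacet
  facet normal 0.0000 -1.0000 0.0000
    outer loop
      vertex 0.00 0.00 0.00
      vertex 15.61 0.00 0.00
      vertex 15.61 0.00 11.35
    endloop
  endfacet
  facet normal 0.0000 -1.0000 0.0000
    outer loop
      vertex 0.00 0.00 0.00
      vertex 15.61 0.00 11.35
      vertex 0.00 0.00 11.35
    endloop
  endfacet
  facet normal 0.0000 1.0000 0.0000
    outer loop
      vertex 15.61 28.73 11.35
      vertex 15.61 28.73 0.00
      vertex 0.00 28.73 0.00
    endloop
  endfacet
  facet normal 0.0000 1.0000 0.0000
    outer loop
      vertex 0.00 28.73 11.35
      vertex 15.61 28.73 11.35
      vertex 0.00 28.73 0.00
    endloop
  endfacet
  facet normal -1.0000 0.0000 0.0000
    outer loop
      vertex 0.00 28.73 11.35
      vertex 0.00 28.73 0.00
      vertex 0.00 0.00 0.00
    endloop
  endfacet
  facet normal -1.0000 0.0000 0.0000
    outer loop
      vertex 0.00 0.00 11.35
      vertex 0.00 28.73 11.35
      vertex 0.00 0.00 0.00
    endloop
  endfacet
  facet normal 1.0000 0.0000 0.0000
    outer loop
      vertex 15.61 0.00 0.00
      vertex 15.61 28.73 0.00
      vertex 15.61 28.73 11.35
    endloop
  endfacet
  facet normal 1.0000 0.0000 0.0000
    outer loop
      vertex 15.61 0.00 0.00
      vertex 15.61 28.73 11.35
      vertex 15.61 0.00 11.35
    endloop
  endfacet
endsolid part

The G0 Z moves step by Δz≈1.89 mm. Every layer's G1 loop is the same polygon, so the solid is a straight extrusion of it from z=0 to z≈11.3. Closing with flat bottom and top caps and triangulating gives 12 facets — a rectangular box, roughly 15.6 × 28.7 mm footprint and 11.3 mm tall.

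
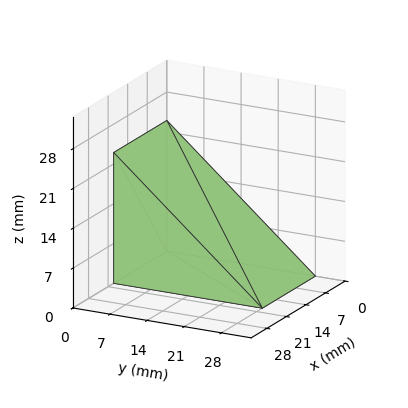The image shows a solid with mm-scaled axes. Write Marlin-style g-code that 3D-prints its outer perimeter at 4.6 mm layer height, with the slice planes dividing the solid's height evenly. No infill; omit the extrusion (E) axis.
Reading the render: the shape is a wedge (ramp): 19 × 28 mm base, rising to 23 mm along the y=0 edge and sloping linearly to z=0 at y=28 (dimensions read to the nearest mm from the axis ticks). For the g-code, the solid's height is divided into equal slices at the stated Δz and each level perimeter traced with G1 moves after a G0 lift.

; perimeter-only toolpath
G21 ; units = mm
G90 ; absolute positioning
G28 ; home
; layer 1
G0 Z4.6
G0 X0.0 Y0.0
G1 X19.0 Y0.0
G1 X19.0 Y22.4
G1 X0.0 Y22.4
G1 X0.0 Y0.0
; layer 2
G0 Z9.2
G0 X0.0 Y0.0
G1 X19.0 Y0.0
G1 X19.0 Y16.8
G1 X0.0 Y16.8
G1 X0.0 Y0.0
; layer 3
G0 Z13.8
G0 X0.0 Y0.0
G1 X19.0 Y0.0
G1 X19.0 Y11.2
G1 X0.0 Y11.2
G1 X0.0 Y0.0
; layer 4
G0 Z18.4
G0 X0.0 Y0.0
G1 X19.0 Y0.0
G1 X19.0 Y5.6
G1 X0.0 Y5.6
G1 X0.0 Y0.0
M2 ; end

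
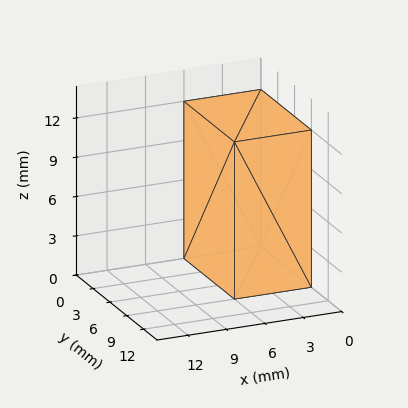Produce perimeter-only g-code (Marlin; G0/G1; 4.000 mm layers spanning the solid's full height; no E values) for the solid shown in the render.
Reading the render: the shape is a rectangular box, roughly 6 × 9 mm footprint and 12 mm tall (dimensions read to the nearest mm from the axis ticks). For the g-code, the solid's height is divided into equal slices at the stated Δz and each level perimeter traced with G1 moves after a G0 lift.

; perimeter-only toolpath
G21 ; units = mm
G90 ; absolute positioning
G28 ; home
; layer 1
G0 Z4.000
G0 X0.000 Y0.000
G1 X6.000 Y0.000
G1 X6.000 Y9.000
G1 X0.000 Y9.000
G1 X0.000 Y0.000
; layer 2
G0 Z8.000
G0 X0.000 Y0.000
G1 X6.000 Y0.000
G1 X6.000 Y9.000
G1 X0.000 Y9.000
G1 X0.000 Y0.000
; layer 3
G0 Z12.000
G0 X0.000 Y0.000
G1 X6.000 Y0.000
G1 X6.000 Y9.000
G1 X0.000 Y9.000
G1 X0.000 Y0.000
M2 ; end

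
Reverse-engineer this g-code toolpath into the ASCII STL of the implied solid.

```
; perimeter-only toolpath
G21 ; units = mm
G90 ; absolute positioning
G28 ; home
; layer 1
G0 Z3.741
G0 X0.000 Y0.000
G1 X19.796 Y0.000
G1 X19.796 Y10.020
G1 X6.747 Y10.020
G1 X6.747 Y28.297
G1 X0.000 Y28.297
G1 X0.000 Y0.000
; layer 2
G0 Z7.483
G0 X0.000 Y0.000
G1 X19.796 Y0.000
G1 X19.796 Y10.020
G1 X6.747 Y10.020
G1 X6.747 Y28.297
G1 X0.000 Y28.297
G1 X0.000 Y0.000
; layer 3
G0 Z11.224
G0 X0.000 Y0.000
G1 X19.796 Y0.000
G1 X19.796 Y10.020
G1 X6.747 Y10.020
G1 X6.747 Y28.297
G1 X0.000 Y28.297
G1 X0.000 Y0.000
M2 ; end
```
solid part
  facet normal 0.0000 0.0000 -1.0000
    outer loop
      vertex 19.796 10.020 0.000
      vertex 19.796 0.000 0.000
      vertex 0.000 0.000 0.000
    endloop
  endfacet
  facet normal 0.0000 0.0000 -1.0000
    outer loop
      vertex 6.747 10.020 0.000
      vertex 19.796 10.020 0.000
      vertex 0.000 0.000 0.000
    endloop
  endfacet
  facet normal 0.0000 0.0000 -1.0000
    outer loop
      vertex 6.747 28.297 0.000
      vertex 6.747 10.020 0.000
      vertex 0.000 0.000 0.000
    endloop
  endfacet
  facet normal 0.0000 0.0000 -1.0000
    outer loop
      vertex 0.000 28.297 0.000
      vertex 6.747 28.297 0.000
      vertex 0.000 0.000 0.000
    endloop
  endfacet
  facet normal 0.0000 0.0000 1.0000
    outer loop
      vertex 0.000 0.000 11.224
      vertex 19.796 0.000 11.224
      vertex 19.796 10.020 11.224
    endloop
  endfacet
  facet normal 0.0000 0.0000 1.0000
    outer loop
      vertex 0.000 0.000 11.224
      vertex 19.796 10.020 11.224
      vertex 6.747 10.020 11.224
    endloop
  endfacet
  facet normal 0.0000 0.0000 1.0000
    outer loop
      vertex 0.000 0.000 11.224
      vertex 6.747 10.020 11.224
      vertex 6.747 28.297 11.224
    endloop
  endfacet
  facet normal 0.0000 0.0000 1.0000
    outer loop
      vertex 0.000 0.000 11.224
      vertex 6.747 28.297 11.224
      vertex 0.000 28.297 11.224
    endloop
  endfacet
  facet normal 0.0000 -1.0000 0.0000
    outer loop
      vertex 0.000 0.000 0.000
      vertex 19.796 0.000 0.000
      vertex 19.796 0.000 11.224
    endloop
  endfacet
  facet normal 0.0000 -1.0000 0.0000
    outer loop
      vertex 0.000 0.000 0.000
      vertex 19.796 0.000 11.224
      vertex 0.000 0.000 11.224
    endloop
  endfacet
  facet normal 1.0000 0.0000 0.0000
    outer loop
      vertex 19.796 0.000 0.000
      vertex 19.796 10.020 0.000
      vertex 19.796 10.020 11.224
    endloop
  endfacet
  facet normal 1.0000 0.0000 0.0000
    outer loop
      vertex 19.796 0.000 0.000
      vertex 19.796 10.020 11.224
      vertex 19.796 0.000 11.224
    endloop
  endfacet
  facet normal 0.0000 1.0000 0.0000
    outer loop
      vertex 19.796 10.020 0.000
      vertex 6.747 10.020 0.000
      vertex 6.747 10.020 11.224
    endloop
  endfacet
  facet normal 0.0000 1.0000 0.0000
    outer loop
      vertex 19.796 10.020 0.000
      vertex 6.747 10.020 11.224
      vertex 19.796 10.020 11.224
    endloop
  endfacet
  facet normal 1.0000 0.0000 0.0000
    outer loop
      vertex 6.747 10.020 0.000
      vertex 6.747 28.297 0.000
      vertex 6.747 28.297 11.224
    endloop
  endfacet
  facet normal 1.0000 0.0000 0.0000
    outer loop
      vertex 6.747 10.020 0.000
      vertex 6.747 28.297 11.224
      vertex 6.747 10.020 11.224
    endloop
  endfacet
  facet normal 0.0000 1.0000 0.0000
    outer loop
      vertex 6.747 28.297 0.000
      vertex 0.000 28.297 0.000
      vertex 0.000 28.297 11.224
    endloop
  endfacet
  facet normal 0.0000 1.0000 0.0000
    outer loop
      vertex 6.747 28.297 0.000
      vertex 0.000 28.297 11.224
      vertex 6.747 28.297 11.224
    endloop
  endfacet
  facet normal -1.0000 0.0000 0.0000
    outer loop
      vertex 0.000 28.297 0.000
      vertex 0.000 0.000 0.000
      vertex 0.000 0.000 11.224
    endloop
  endfacet
  facet normal -1.0000 0.0000 0.0000
    outer loop
      vertex 0.000 28.297 0.000
      vertex 0.000 0.000 11.224
      vertex 0.000 28.297 11.224
    endloop
  endfacet
endsolid part

The G0 Z moves step by Δz≈3.741 mm. Every layer's G1 loop is the same polygon, so the solid is a straight extrusion of it from z=0 to z≈11.2. Closing with flat bottom and top caps and triangulating gives 20 facets — an L-shaped prism: outer 19.8 × 28.3 mm, arm thicknesses ≈ 10 mm (horizontal) and 6.75 mm (vertical), extruded 11.2 mm in z.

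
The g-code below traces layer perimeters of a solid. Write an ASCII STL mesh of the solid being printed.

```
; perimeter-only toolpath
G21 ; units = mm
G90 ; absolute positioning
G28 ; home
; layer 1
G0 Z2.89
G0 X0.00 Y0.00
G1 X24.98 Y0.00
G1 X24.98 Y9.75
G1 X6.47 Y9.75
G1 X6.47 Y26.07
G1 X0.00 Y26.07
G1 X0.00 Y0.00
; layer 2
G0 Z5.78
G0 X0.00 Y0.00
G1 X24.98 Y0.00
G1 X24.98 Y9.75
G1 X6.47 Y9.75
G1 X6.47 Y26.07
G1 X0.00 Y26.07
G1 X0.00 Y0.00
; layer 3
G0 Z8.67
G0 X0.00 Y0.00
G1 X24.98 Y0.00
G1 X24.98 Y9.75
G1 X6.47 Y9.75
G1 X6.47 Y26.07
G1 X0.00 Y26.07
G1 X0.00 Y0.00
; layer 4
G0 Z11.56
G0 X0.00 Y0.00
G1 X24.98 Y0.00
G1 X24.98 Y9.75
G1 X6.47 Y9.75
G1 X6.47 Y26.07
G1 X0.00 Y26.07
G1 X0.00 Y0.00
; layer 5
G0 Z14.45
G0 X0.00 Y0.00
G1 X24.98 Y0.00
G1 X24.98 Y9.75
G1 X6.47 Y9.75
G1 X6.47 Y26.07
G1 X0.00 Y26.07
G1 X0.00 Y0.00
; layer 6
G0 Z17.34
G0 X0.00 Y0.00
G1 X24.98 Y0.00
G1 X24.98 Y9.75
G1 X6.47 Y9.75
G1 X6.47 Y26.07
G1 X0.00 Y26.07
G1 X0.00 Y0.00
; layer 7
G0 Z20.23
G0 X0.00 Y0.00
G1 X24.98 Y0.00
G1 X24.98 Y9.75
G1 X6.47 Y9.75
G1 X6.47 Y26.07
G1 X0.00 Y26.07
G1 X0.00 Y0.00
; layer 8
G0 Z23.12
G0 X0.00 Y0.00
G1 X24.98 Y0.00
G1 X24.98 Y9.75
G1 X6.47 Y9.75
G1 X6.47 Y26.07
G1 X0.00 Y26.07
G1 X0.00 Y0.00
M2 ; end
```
solid part
  facet normal 0.0000 0.0000 -1.0000
    outer loop
      vertex 24.98 9.75 0.00
      vertex 24.98 0.00 0.00
      vertex 0.00 0.00 0.00
    endloop
  endfacet
  facet normal 0.0000 0.0000 -1.0000
    outer loop
      vertex 6.47 9.75 0.00
      vertex 24.98 9.75 0.00
      vertex 0.00 0.00 0.00
    endloop
  endfacet
  facet normal 0.0000 0.0000 -1.0000
    outer loop
      vertex 6.47 26.07 0.00
      vertex 6.47 9.75 0.00
      vertex 0.00 0.00 0.00
    endloop
  endfacet
  facet normal 0.0000 0.0000 -1.0000
    outer loop
      vertex 0.00 26.07 0.00
      vertex 6.47 26.07 0.00
      vertex 0.00 0.00 0.00
    endloop
  endfacet
  facet normal 0.0000 0.0000 1.0000
    outer loop
      vertex 0.00 0.00 23.12
      vertex 24.98 0.00 23.12
      vertex 24.98 9.75 23.12
    endloop
  endfacet
  facet normal 0.0000 0.0000 1.0000
    outer loop
      vertex 0.00 0.00 23.12
      vertex 24.98 9.75 23.12
      vertex 6.47 9.75 23.12
    endloop
  endfacet
  facet normal 0.0000 0.0000 1.0000
    outer loop
      vertex 0.00 0.00 23.12
      vertex 6.47 9.75 23.12
      vertex 6.47 26.07 23.12
    endloop
  endfacet
  facet normal 0.0000 0.0000 1.0000
    outer loop
      vertex 0.00 0.00 23.12
      vertex 6.47 26.07 23.12
      vertex 0.00 26.07 23.12
    endloop
  endfacet
  facet normal 0.0000 -1.0000 0.0000
    outer loop
      vertex 0.00 0.00 0.00
      vertex 24.98 0.00 0.00
      vertex 24.98 0.00 23.12
    endloop
  endfacet
  facet normal 0.0000 -1.0000 0.0000
    outer loop
      vertex 0.00 0.00 0.00
      vertex 24.98 0.00 23.12
      vertex 0.00 0.00 23.12
    endloop
  endfacet
  facet normal 1.0000 0.0000 0.0000
    outer loop
      vertex 24.98 0.00 0.00
      vertex 24.98 9.75 0.00
      vertex 24.98 9.75 23.12
    endloop
  endfacet
  facet normal 1.0000 0.0000 0.0000
    outer loop
      vertex 24.98 0.00 0.00
      vertex 24.98 9.75 23.12
      vertex 24.98 0.00 23.12
    endloop
  endfacet
  facet normal 0.0000 1.0000 0.0000
    outer loop
      vertex 24.98 9.75 0.00
      vertex 6.47 9.75 0.00
      vertex 6.47 9.75 23.12
    endloop
  endfacet
  facet normal 0.0000 1.0000 0.0000
    outer loop
      vertex 24.98 9.75 0.00
      vertex 6.47 9.75 23.12
      vertex 24.98 9.75 23.12
    endloop
  endfacet
  facet normal 1.0000 0.0000 0.0000
    outer loop
      vertex 6.47 9.75 0.00
      vertex 6.47 26.07 0.00
      vertex 6.47 26.07 23.12
    endloop
  endfacet
  facet normal 1.0000 0.0000 0.0000
    outer loop
      vertex 6.47 9.75 0.00
      vertex 6.47 26.07 23.12
      vertex 6.47 9.75 23.12
    endloop
  endfacet
  facet normal 0.0000 1.0000 0.0000
    outer loop
      vertex 6.47 26.07 0.00
      vertex 0.00 26.07 0.00
      vertex 0.00 26.07 23.12
    endloop
  endfacet
  facet normal 0.0000 1.0000 0.0000
    outer loop
      vertex 6.47 26.07 0.00
      vertex 0.00 26.07 23.12
      vertex 6.47 26.07 23.12
    endloop
  endfacet
  facet normal -1.0000 0.0000 0.0000
    outer loop
      vertex 0.00 26.07 0.00
      vertex 0.00 0.00 0.00
      vertex 0.00 0.00 23.12
    endloop
  endfacet
  facet normal -1.0000 0.0000 0.0000
    outer loop
      vertex 0.00 26.07 0.00
      vertex 0.00 0.00 23.12
      vertex 0.00 26.07 23.12
    endloop
  endfacet
endsolid part

The G0 Z moves step by Δz≈2.89 mm. Every layer's G1 loop is the same polygon, so the solid is a straight extrusion of it from z=0 to z≈23.1. Closing with flat bottom and top caps and triangulating gives 20 facets — an L-shaped prism: outer 25 × 26.1 mm, arm thicknesses ≈ 9.75 mm (horizontal) and 6.47 mm (vertical), extruded 23.1 mm in z.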